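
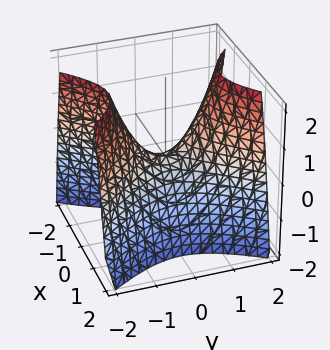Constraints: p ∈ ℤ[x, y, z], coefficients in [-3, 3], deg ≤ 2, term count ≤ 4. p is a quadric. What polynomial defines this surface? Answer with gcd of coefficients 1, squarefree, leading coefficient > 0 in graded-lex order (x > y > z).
3*x^2 - 2*y^2 + 2*z

First, deg p = 2. A hyperbolic paraboloid; a quadric.
Next, symmetries: the y ↦ −y reflection is a symmetry, so y appears only in even powers; it's symmetric under x → −x, forcing even powers of x.
Then, observable constraints: it meets the z-axis at z = 0 (among the integer gridlines); it meets the y-axis at y = 0 (among the integer gridlines); it crosses the x-axis at the gridline x = 0.
Finally, together with the visible shape, these determine p as stated.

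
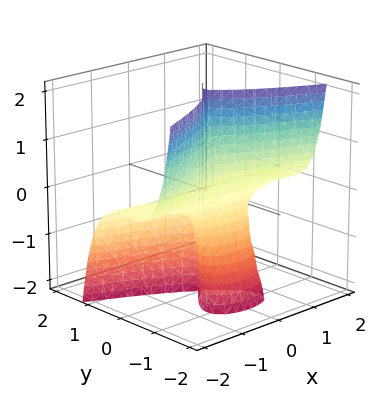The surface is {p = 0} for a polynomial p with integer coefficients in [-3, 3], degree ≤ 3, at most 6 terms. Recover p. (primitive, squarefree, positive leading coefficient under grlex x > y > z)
x^2*z + 3*y^3 - y^2*z + 2*y^2

First, the degree is 3 — a generic line meets the surface in up to 3 points.
Then, against the integer gridlines: every point of the x-axis in the box is on the surface; the visible z-axis segment lies entirely on the surface.
Finally, solving for integer coefficients yields p as stated.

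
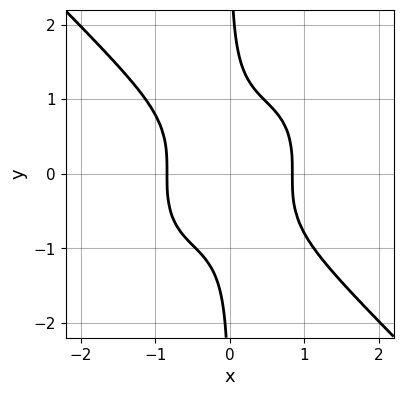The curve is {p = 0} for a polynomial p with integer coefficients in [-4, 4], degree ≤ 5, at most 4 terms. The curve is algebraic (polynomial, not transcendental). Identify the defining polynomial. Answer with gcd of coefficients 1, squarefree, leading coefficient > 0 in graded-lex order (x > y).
Degree: no degree-3 curve has this shape, so deg p = 4.
Against the integer gridlines: it misses every integer gridline on the y-axis.
Putting this together gives p.

2*x^4 + 2*x*y^3 - 1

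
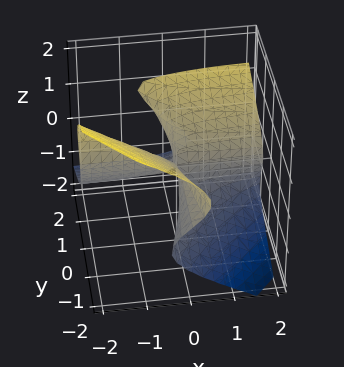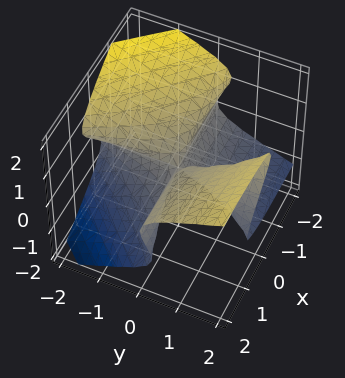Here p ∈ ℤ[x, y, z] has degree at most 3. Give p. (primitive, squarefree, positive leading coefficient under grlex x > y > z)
2*x*z^2 - y^2*z + 3*z^3 - 2*x*y

First, deg p = 3. No degree-2 surface has this shape.
Next, from the axis intercepts and sections: every point of the y-axis in the box is on the surface; one z-axis crossing is at z = 0.
Finally, fitting integer coefficients to these (and the overall shape) gives p. Check: (-2, 0, 0) on the x-axis lies on the surface, and p(-2, 0, 0) = 0. ✓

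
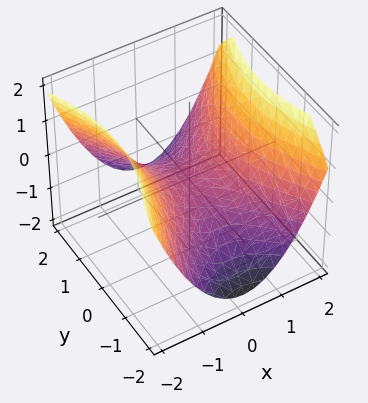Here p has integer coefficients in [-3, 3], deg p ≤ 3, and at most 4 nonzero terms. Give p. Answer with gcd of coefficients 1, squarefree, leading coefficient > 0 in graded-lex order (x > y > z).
1. Degree: a hyperbolic paraboloid; a quadric, so deg p = 2.
2. Symmetries: it's symmetric under x → −x, forcing even powers of x; mirror symmetry y ↦ −y ⇒ only even powers of y.
3. From the visible intercepts: one y-axis crossing is at y = 0; one x-axis crossing is at x = 0.
4. Matching integer coefficients to the picture gives p.

2*x^2 - y^2 - 3*z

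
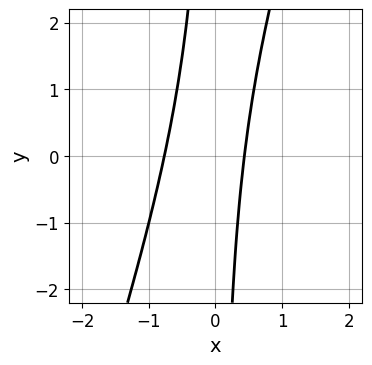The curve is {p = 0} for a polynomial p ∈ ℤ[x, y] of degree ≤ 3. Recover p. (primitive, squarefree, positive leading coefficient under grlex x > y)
(a) deg p = 2. The shape is more complex than any degree-1 curve.
(b) From the axis intercepts and sections: no y-intercept at any integer in the box.
(c) Assembling these constraints gives the stated polynomial.

3*x^2 - x*y + x - 1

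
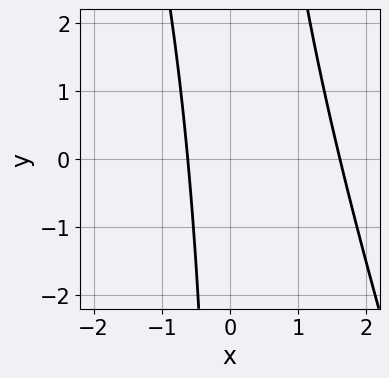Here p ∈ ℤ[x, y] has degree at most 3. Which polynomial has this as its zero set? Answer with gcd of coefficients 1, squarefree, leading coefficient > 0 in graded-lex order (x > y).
1. The degree is 2 — a generic line meets the curve in up to 2 points.
2. Checking where it meets the axes: it misses every integer gridline on the y-axis.
3. The integer polynomial consistent with all of this is the stated p.

3*x^2 + x*y - 3*x - 3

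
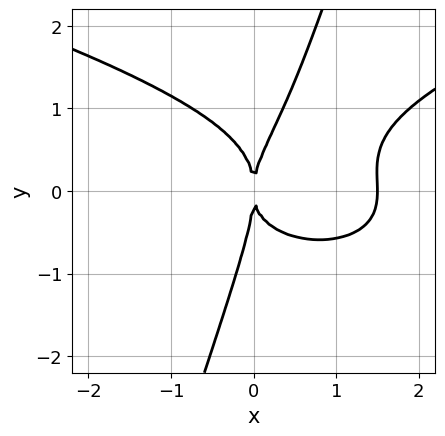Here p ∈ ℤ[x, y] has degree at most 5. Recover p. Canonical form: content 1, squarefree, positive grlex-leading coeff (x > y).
First, degree: no degree-3 curve has this shape, so deg p = 4.
Then, from the axis intercepts and sections: it crosses the y-axis at the gridline y = 0; it crosses the x-axis at the gridline x = 0.
Finally, putting this together gives p.

3*x*y^3 - y^4 - 2*x^3 - x*y^2 + 3*x^2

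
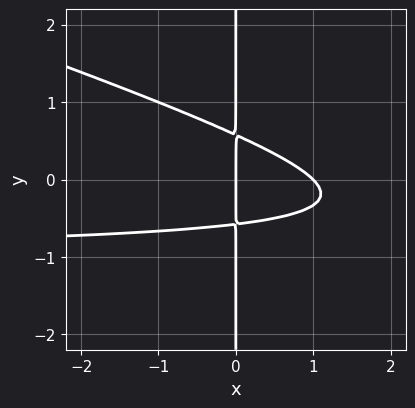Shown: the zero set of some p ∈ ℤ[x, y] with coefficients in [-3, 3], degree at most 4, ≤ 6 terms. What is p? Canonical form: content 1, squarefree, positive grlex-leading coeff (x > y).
x^2*y + 3*x*y^2 + x^2 - x

First, deg p = 3. The shape is more complex than any degree-2 curve.
Next, from the visible intercepts: every point of the y-axis in the box is on the curve; the x-axis gridline crossings are at x ∈ {0, 1}.
Finally, assembling these constraints gives the stated polynomial.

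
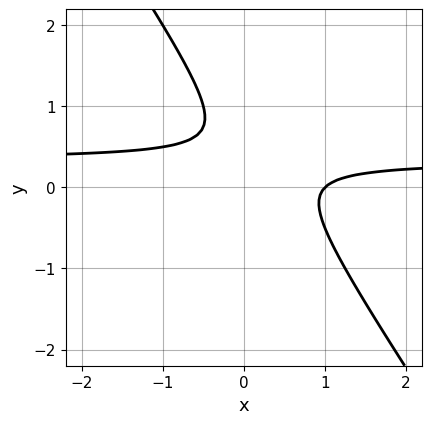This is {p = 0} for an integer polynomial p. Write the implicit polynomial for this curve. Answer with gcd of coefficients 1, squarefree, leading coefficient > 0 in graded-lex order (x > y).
First, the degree is 2 — no degree-1 curve has this shape.
Then, reading off the gridlines: one x-axis crossing is at x = 1; the curve avoids every integer y-axis point in the box.
Finally, putting this together gives p.

3*x*y + 2*y^2 - x - 2*y + 1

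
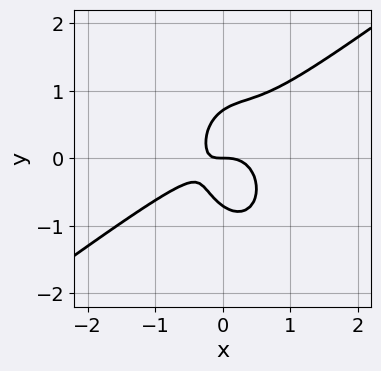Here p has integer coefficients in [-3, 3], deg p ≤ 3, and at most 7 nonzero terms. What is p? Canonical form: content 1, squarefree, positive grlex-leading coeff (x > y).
Degree: the shape is more complex than any degree-2 curve, so deg p = 3.
From the visible intercepts: it meets the x-axis at x = 0 (among the integer gridlines); it crosses the y-axis at the gridline y = 0.
Assembling these constraints gives the stated polynomial.

3*x^3 - 3*x^2*y - 2*y^3 + 2*x*y + y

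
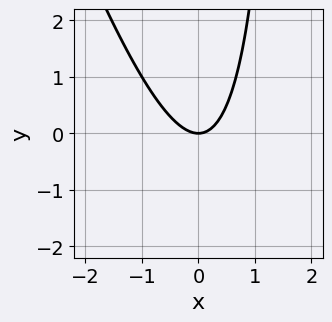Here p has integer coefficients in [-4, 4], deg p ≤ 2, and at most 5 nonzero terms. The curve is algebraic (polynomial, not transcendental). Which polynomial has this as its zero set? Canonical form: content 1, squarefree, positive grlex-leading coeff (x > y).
deg p = 2. No degree-1 curve has this shape.
From the visible intercepts: it crosses the y-axis at the gridline y = 0; one x-axis crossing is at x = 0.
Solving for integer coefficients yields p as stated.

3*x^2 + x*y - 2*y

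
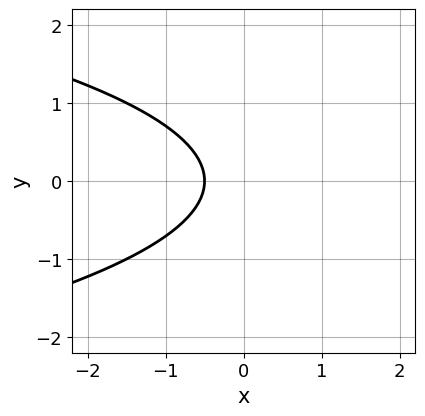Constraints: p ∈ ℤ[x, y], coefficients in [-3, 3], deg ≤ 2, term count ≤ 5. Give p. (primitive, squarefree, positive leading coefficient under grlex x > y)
2*y^2 + 2*x + 1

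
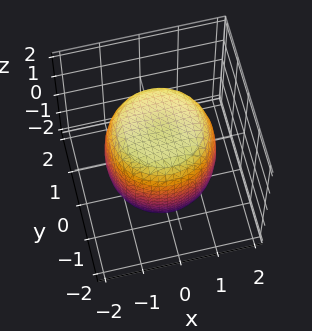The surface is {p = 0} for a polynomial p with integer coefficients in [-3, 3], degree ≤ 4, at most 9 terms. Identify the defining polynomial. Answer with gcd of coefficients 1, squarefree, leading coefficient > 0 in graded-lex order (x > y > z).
x^4 + 2*x^2*y^2 + y^4 - x^2 - y^2 + z^2 - 2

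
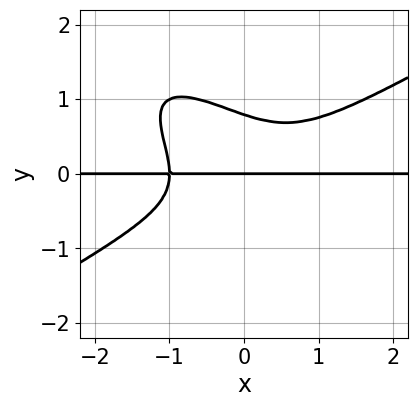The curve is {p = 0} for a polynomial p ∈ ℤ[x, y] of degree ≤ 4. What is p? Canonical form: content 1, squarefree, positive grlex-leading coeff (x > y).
x^3*y - 2*x*y^3 - 2*y^4 + y

First, deg p = 4.
Then, from the axis intercepts and sections: the visible x-axis segment lies entirely on the curve; it meets the y-axis at y = 0 (among the integer gridlines).
Finally, putting this together gives p.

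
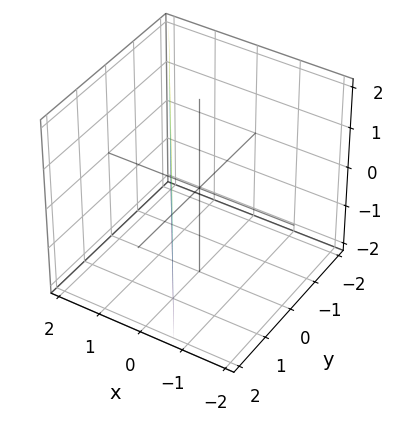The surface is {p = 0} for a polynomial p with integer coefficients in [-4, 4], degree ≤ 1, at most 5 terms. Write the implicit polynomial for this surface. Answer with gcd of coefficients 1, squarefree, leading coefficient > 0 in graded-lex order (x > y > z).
3*x + 2*y - 2

1. Degree: every cross-section is a straight line — this is a plane, so deg p = 1.
2. Against the integer gridlines: it crosses the y-axis at the gridline y = 1; no z-intercept at any integer in the box.
3. Fitting integer coefficients to these (and the overall shape) gives p.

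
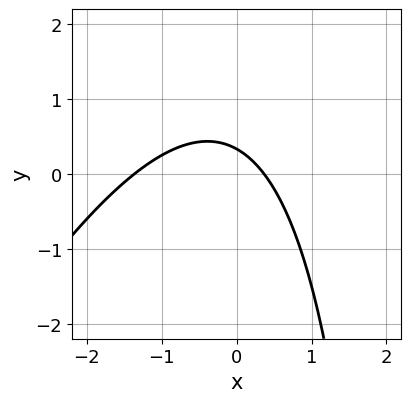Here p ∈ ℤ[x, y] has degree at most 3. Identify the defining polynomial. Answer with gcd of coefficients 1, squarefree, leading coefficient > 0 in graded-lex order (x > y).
The degree is 2 — the shape is more complex than any degree-1 curve.
Putting this together gives p.

2*x^2 - x*y + 2*x + 3*y - 1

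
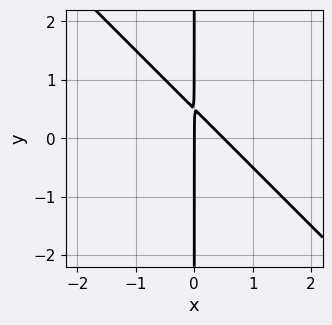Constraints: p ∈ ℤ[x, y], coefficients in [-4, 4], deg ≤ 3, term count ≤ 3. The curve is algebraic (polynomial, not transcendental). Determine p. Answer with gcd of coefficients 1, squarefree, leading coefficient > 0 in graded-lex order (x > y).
2*x^2 + 2*x*y - x

First, deg p = 2.
Then, from the axis intercepts and sections: the visible y-axis segment lies entirely on the curve; it meets the x-axis at x = 0 (among the integer gridlines).
Finally, matching integer coefficients to the picture gives p.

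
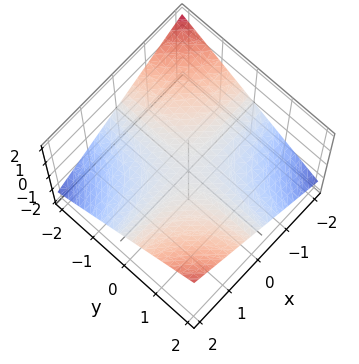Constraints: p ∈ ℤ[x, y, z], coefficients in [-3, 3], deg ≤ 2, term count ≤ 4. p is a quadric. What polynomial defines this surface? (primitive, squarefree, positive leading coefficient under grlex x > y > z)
1. deg p = 2. A saddle surface; a quadric.
2. From the axis intercepts and sections: the visible y-axis segment lies entirely on the surface; one z-axis crossing is at z = 0; the visible x-axis segment lies entirely on the surface.
3. Putting this together gives p.

x*y - 3*z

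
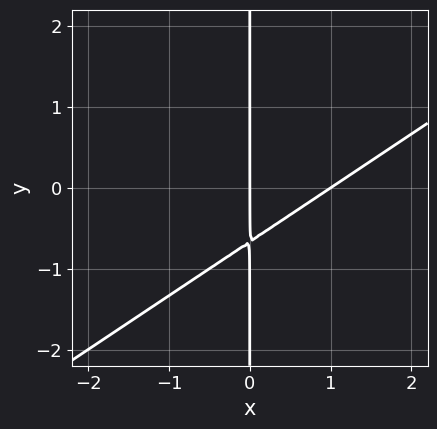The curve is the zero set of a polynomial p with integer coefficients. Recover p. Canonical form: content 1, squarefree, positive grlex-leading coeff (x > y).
First, deg p = 2. No degree-1 curve has this shape.
Next, checking where it meets the axes: every point of the y-axis in the box is on the curve; among the integer gridlines, it crosses the x-axis at x ∈ {0, 1}.
Finally, putting this together gives p.

2*x^2 - 3*x*y - 2*x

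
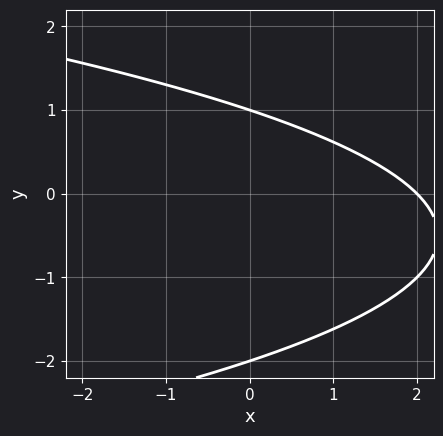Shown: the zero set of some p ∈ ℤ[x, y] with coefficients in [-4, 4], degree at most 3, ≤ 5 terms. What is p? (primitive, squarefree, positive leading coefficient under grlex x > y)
y^2 + x + y - 2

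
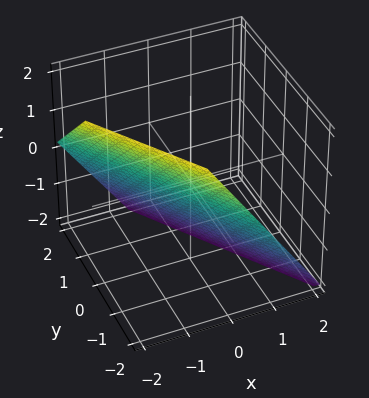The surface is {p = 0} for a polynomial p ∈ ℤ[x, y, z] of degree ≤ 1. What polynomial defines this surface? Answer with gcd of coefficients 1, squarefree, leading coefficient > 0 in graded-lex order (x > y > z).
3*x + 2*y + 2*z + 2

(a) The degree is 1 — the surface is flat (a plane).
(b) Checking where it meets the axes: it meets the y-axis at y = -1 (among the integer gridlines); one z-axis crossing is at z = -1.
(c) The integer polynomial consistent with all of this is the stated p.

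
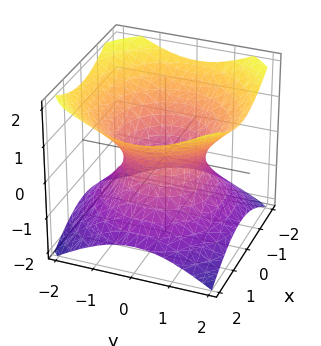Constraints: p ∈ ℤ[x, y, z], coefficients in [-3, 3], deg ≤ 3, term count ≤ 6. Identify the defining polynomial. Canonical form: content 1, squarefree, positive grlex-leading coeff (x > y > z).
First, the degree is 2 — one connected sheet with a waist; a quadric.
Next, symmetries: the surface is invariant under rotation about z: p = q(x² + y², z); the z ↦ −z reflection is a symmetry, so z appears only in even powers.
Then, from the visible intercepts: the x-axis gridline crossings are at x ∈ {-1, 1}; no z-intercept at any integer in the box.
Finally, the integer polynomial consistent with all of this is the stated p.

2*x^2 + 2*y^2 - 3*z^2 - 2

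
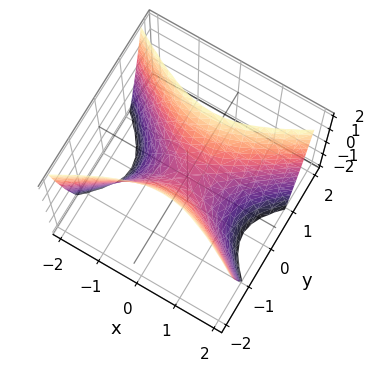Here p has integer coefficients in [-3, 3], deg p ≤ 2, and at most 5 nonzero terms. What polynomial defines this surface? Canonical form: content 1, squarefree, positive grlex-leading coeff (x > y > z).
x^2 - 2*y^2 + z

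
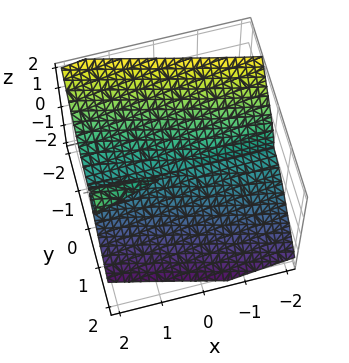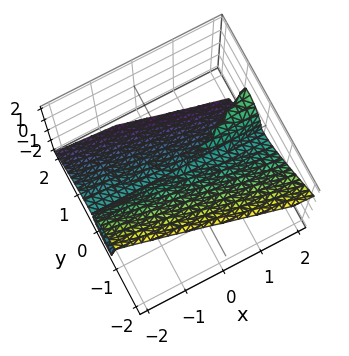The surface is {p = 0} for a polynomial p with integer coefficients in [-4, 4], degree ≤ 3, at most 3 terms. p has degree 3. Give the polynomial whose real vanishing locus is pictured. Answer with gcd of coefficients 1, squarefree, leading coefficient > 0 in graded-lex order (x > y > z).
2*x*y*z - 3*y^3 - 2*z^3

1. I count 2 distinct pieces. They look like related sheets of one shape, so recover p as a whole.
2. The degree is 3 — a generic line meets the surface in up to 3 points.
3. Observable constraints: it crosses the z-axis at the gridline z = 0; it crosses the y-axis at the gridline y = 0.
4. These observations pin down the coefficients. Check: (1, 0, 0) on the x-axis lies on the surface, and p(1, 0, 0) = 0. ✓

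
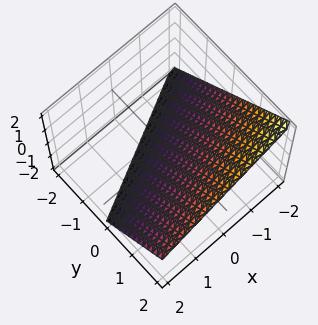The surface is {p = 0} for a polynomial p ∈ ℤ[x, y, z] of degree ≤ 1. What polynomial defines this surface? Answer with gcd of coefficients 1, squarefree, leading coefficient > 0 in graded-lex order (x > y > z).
x - 2*y + 2*z + 2

(a) deg p = 1.
(b) From the axis intercepts and sections: one z-axis crossing is at z = -1; it meets the y-axis at y = 1 (among the integer gridlines); it crosses the x-axis at the gridline x = -2.
(c) Solving for integer coefficients yields p as stated.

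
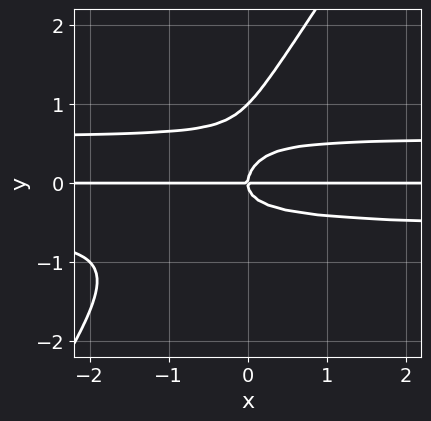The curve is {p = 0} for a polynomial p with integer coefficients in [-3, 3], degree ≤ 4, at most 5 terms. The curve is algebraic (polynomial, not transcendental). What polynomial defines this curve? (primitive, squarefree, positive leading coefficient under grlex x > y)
3*x*y^3 - 2*y^4 + 2*y^3 - x*y

(a) deg p = 4. A generic line meets the curve in up to 4 points.
(b) Against the integer gridlines: every point of the x-axis in the box is on the curve; the y-axis gridline crossings are at y ∈ {0, 1}.
(c) Together with the visible shape, these determine p as stated.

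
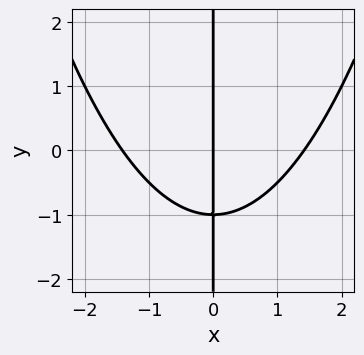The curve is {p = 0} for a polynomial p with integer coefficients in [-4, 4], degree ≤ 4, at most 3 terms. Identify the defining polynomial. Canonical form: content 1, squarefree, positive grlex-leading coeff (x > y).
x^3 - 2*x*y - 2*x

First, the degree is 3 — a generic line meets the curve in up to 3 points.
Next, checking where it meets the axes: the visible y-axis segment lies entirely on the curve; it meets the x-axis at x = 0 (among the integer gridlines).
Finally, these observations pin down the coefficients.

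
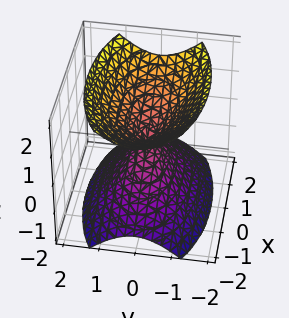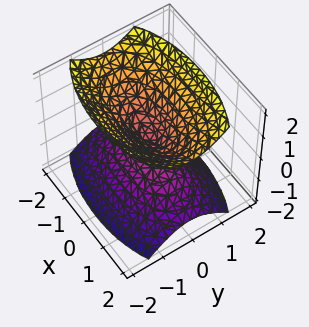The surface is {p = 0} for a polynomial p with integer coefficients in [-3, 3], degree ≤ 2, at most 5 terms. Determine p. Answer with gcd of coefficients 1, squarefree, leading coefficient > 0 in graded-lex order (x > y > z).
x^2 + 3*y^2 - 2*z^2

There are 2 components.
deg p = 2.
Symmetries: the x ↦ −x reflection is a symmetry, so x appears only in even powers; mirror symmetry y ↦ −y ⇒ only even powers of y; it's symmetric under z → −z, forcing even powers of z.
From the axis intercepts and sections: it meets the x-axis at x = 0 (among the integer gridlines); one y-axis crossing is at y = 0.
These observations pin down the coefficients.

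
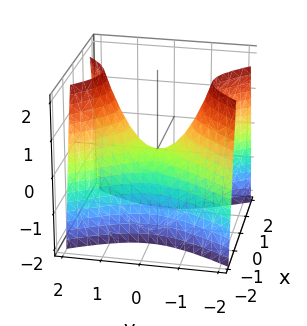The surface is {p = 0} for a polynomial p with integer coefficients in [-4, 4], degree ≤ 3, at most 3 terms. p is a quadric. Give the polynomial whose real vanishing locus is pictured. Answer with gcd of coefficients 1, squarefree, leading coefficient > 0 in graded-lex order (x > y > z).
2*x^2 - y^2 + z

Degree: a saddle surface; a quadric, so deg p = 2.
Symmetries: it's symmetric under y → −y, forcing even powers of y; mirror symmetry x ↦ −x ⇒ only even powers of x.
From the axis intercepts and sections: it meets the x-axis at x = 0 (among the integer gridlines); it crosses the y-axis at the gridline y = 0.
These observations pin down the coefficients.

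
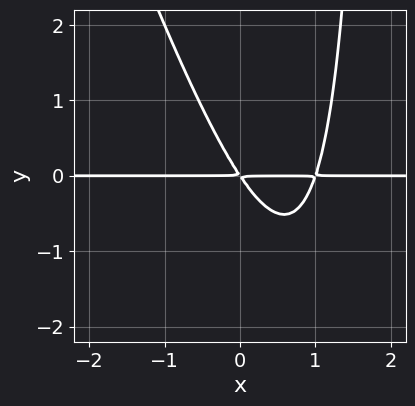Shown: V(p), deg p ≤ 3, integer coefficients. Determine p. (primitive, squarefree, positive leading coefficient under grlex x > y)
(a) Degree: no degree-2 curve has this shape, so deg p = 3.
(b) From the visible intercepts: the visible x-axis segment lies entirely on the curve.
(c) Matching integer coefficients to the picture gives p.

3*x^2*y + x*y^2 - 3*x*y - 2*y^2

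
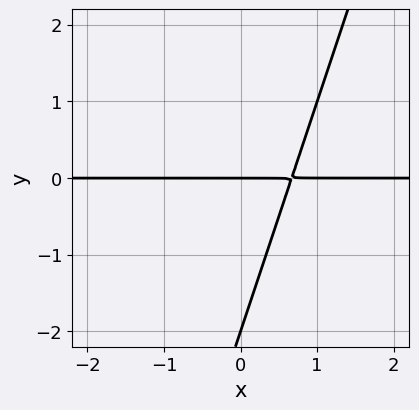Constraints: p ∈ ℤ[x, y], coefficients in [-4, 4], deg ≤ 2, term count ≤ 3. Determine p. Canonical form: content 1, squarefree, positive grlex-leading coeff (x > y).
3*x*y - y^2 - 2*y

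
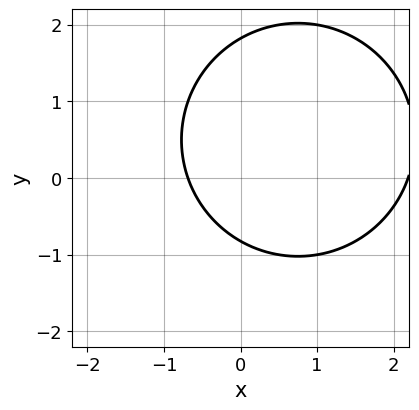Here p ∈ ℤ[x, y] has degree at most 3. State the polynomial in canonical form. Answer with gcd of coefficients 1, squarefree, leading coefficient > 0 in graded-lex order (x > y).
First, the degree is 2 — the shape is more complex than any degree-1 curve.
Finally, putting this together gives p.

2*x^2 + 2*y^2 - 3*x - 2*y - 3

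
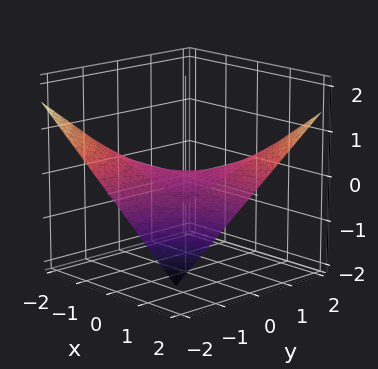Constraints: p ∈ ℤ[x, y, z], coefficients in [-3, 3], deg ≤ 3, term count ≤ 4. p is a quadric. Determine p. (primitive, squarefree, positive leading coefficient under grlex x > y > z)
x*y - 3*z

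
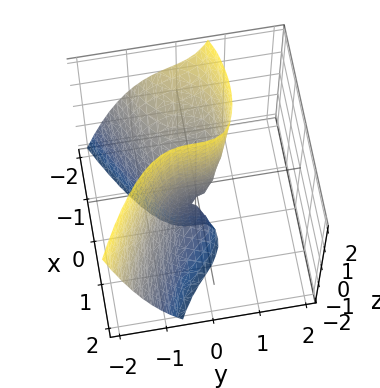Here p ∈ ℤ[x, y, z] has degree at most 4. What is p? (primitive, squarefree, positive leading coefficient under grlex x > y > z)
x*y*z - 3*y^3 - 2*x^2 - 2*x*z - 2*x

(a) deg p = 3. A generic line meets the surface in up to 3 points.
(b) From the axis intercepts and sections: it meets the y-axis at y = 0 (among the integer gridlines); every point of the z-axis in the box is on the surface.
(c) Assembling these constraints gives the stated polynomial. Check: (-1, 0, 0) on the x-axis lies on the surface, and p(-1, 0, 0) = 0. ✓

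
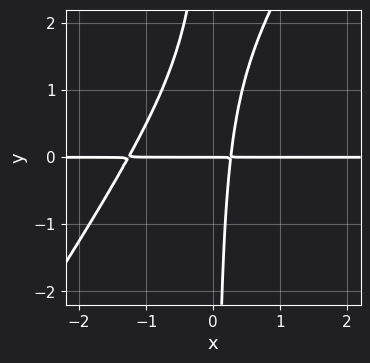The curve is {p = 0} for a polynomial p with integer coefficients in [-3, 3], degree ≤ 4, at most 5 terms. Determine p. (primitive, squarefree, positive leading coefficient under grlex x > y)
First, degree: no degree-2 curve has this shape, so deg p = 3.
Next, checking where it meets the axes: one y-axis crossing is at y = 0; the visible x-axis segment lies entirely on the curve.
Finally, these observations pin down the coefficients.

3*x^2*y - 2*x*y^2 + 3*x*y - y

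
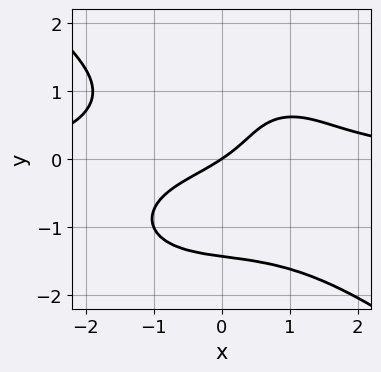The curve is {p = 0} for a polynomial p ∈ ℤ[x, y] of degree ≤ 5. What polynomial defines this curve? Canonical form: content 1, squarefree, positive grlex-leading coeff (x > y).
x^3*y + 2*y^4 - 2*y^2 - 2*x + 3*y

Degree: the shape is more complex than any degree-3 curve, so deg p = 4.
From the axis intercepts and sections: it crosses the y-axis at the gridline y = 0; it crosses the x-axis at the gridline x = 0.
Solving for integer coefficients yields p as stated.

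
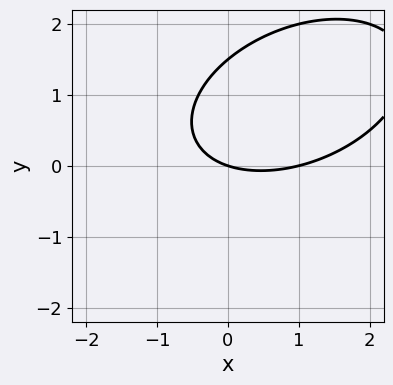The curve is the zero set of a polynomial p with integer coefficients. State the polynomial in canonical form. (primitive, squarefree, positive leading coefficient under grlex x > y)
x^2 - x*y + 2*y^2 - x - 3*y

First, degree: the shape is more complex than any degree-1 curve, so deg p = 2.
Then, against the integer gridlines: one y-axis crossing is at y = 0; among the integer gridlines, it crosses the x-axis at x ∈ {0, 1}.
Finally, the integer polynomial consistent with all of this is the stated p.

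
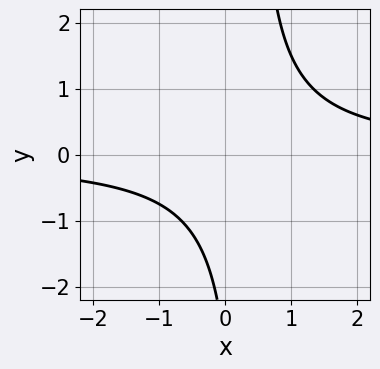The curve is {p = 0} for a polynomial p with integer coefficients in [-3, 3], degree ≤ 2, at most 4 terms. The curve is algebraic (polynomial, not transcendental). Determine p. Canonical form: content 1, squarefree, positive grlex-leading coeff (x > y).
3*x*y - y - 3

1. Degree: no degree-1 curve has this shape, so deg p = 2.
2. From the axis intercepts and sections: it misses every integer gridline on the x-axis; no y-intercept at any integer in the box.
3. Matching integer coefficients to the picture gives p.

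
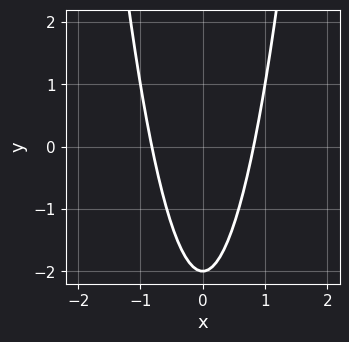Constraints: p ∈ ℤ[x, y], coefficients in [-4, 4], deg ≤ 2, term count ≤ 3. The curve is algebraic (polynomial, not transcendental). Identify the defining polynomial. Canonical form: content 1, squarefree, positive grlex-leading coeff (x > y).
3*x^2 - y - 2

deg p = 2. No degree-1 curve has this shape.
Symmetries: it's symmetric under x → −x, forcing even powers of x.
Against the integer gridlines: it crosses the y-axis at the gridline y = -2.
Together with the visible shape, these determine p as stated.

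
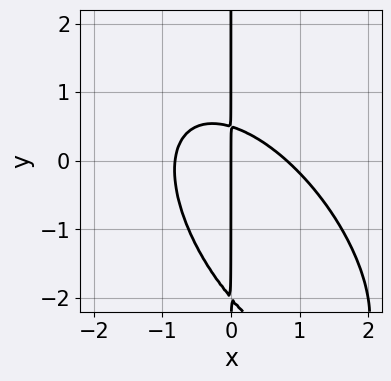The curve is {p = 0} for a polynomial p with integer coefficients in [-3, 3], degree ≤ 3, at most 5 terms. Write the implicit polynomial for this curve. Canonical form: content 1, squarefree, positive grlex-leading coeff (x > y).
3*x^3 + 3*x^2*y + 2*x*y^2 + 3*x*y - 2*x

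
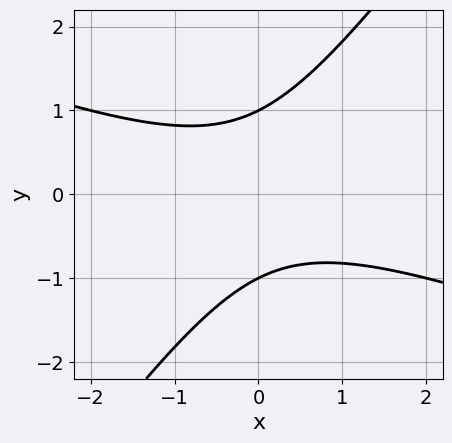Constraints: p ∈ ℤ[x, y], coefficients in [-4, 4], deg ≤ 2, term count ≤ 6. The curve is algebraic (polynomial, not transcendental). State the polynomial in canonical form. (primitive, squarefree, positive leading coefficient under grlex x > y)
x^2 + 2*x*y - 2*y^2 + 2

1. The degree is 2 — a generic line meets the curve in up to 2 points.
2. From the axis intercepts and sections: among the integer gridlines, it crosses the y-axis at y ∈ {-1, 1}; it misses every integer gridline on the x-axis.
3. Matching integer coefficients to the picture gives p.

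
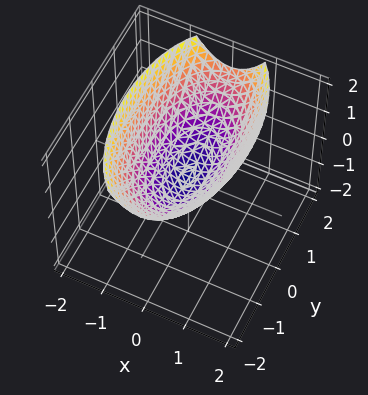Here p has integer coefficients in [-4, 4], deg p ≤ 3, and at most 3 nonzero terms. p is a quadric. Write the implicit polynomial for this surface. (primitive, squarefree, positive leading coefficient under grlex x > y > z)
3*x^2 + y^2 - 3*z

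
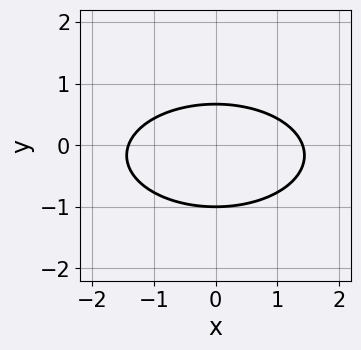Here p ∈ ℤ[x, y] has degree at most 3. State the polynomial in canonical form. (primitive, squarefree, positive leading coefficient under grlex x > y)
1. Degree: the shape is more complex than any degree-1 curve, so deg p = 2.
2. Symmetries: it's symmetric under x → −x, forcing even powers of x.
3. Reading off the gridlines: it crosses the y-axis at the gridline y = -1.
4. The integer polynomial consistent with all of this is the stated p.

x^2 + 3*y^2 + y - 2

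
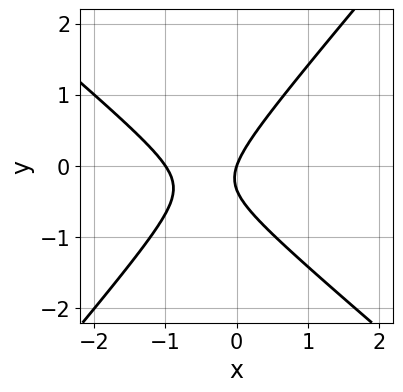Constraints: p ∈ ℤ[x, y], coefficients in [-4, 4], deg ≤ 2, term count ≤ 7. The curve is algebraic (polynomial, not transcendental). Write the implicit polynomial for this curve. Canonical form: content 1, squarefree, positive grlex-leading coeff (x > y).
3*x^2 + x*y - 3*y^2 + 3*x - y

(a) deg p = 2. The shape is more complex than any degree-1 curve.
(b) Reading off the gridlines: one y-axis crossing is at y = 0; the x-axis gridline crossings are at x ∈ {-1, 0}.
(c) Together with the visible shape, these determine p as stated.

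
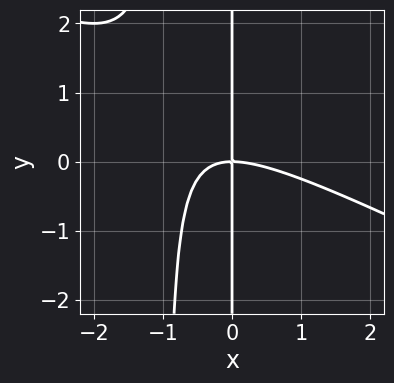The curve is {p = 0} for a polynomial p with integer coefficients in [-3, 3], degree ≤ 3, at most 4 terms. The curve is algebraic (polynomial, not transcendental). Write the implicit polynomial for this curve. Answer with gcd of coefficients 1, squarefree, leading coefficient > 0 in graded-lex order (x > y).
The degree is 3 — no degree-2 curve has this shape.
Checking where it meets the axes: it crosses the x-axis at the gridline x = 0; the visible y-axis segment lies entirely on the curve.
Matching integer coefficients to the picture gives p.

x^3 + 2*x^2*y + 2*x*y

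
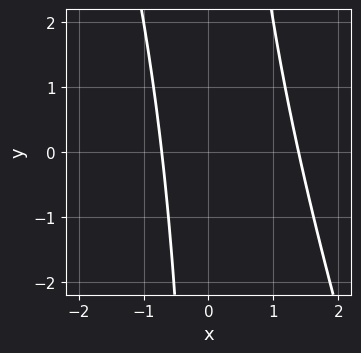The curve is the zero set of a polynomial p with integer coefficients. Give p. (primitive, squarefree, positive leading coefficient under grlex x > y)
(a) Degree: a generic line meets the curve in up to 2 points, so deg p = 2.
(b) Checking where it meets the axes: it misses every integer gridline on the y-axis.
(c) These observations pin down the coefficients.

3*x^2 + x*y - 2*x - 3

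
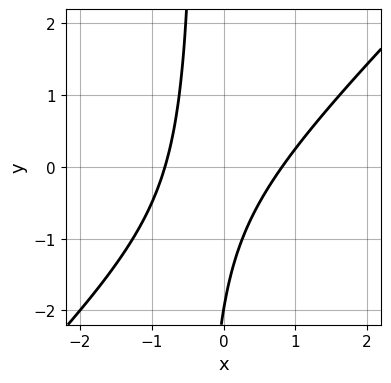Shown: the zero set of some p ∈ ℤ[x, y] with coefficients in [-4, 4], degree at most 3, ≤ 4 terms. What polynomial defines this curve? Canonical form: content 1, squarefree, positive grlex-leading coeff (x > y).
deg p = 2. No degree-1 curve has this shape.
Reading off the gridlines: it meets the y-axis at y = -2 (among the integer gridlines).
Together with the visible shape, these determine p as stated.

3*x^2 - 3*x*y - y - 2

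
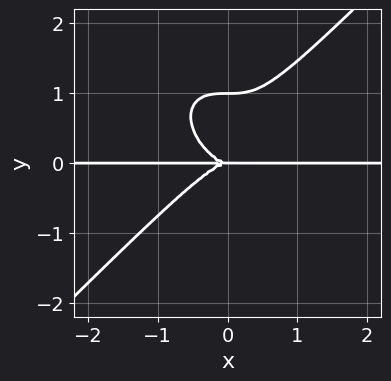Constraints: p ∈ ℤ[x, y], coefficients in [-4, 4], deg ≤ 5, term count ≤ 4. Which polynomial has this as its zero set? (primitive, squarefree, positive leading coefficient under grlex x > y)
1. Degree: the shape is more complex than any degree-3 curve, so deg p = 4.
2. From the visible intercepts: every point of the x-axis in the box is on the curve; among the integer gridlines, it crosses the y-axis at y ∈ {0, 1}.
3. The integer polynomial consistent with all of this is the stated p.

x^3*y - y^4 + y^3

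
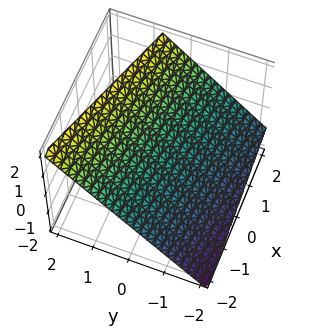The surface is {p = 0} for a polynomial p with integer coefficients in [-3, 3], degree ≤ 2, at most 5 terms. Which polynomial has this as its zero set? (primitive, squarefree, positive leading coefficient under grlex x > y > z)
x + 3*y - 3*z + 2

(a) deg p = 1. The surface is flat (a plane).
(b) From the axis intercepts and sections: it crosses the x-axis at the gridline x = -2.
(c) Solving for integer coefficients yields p as stated.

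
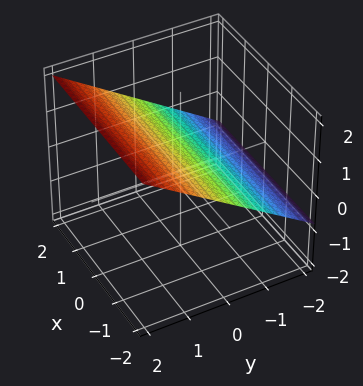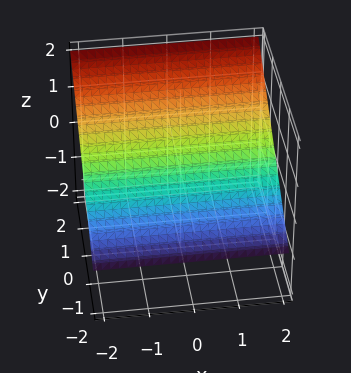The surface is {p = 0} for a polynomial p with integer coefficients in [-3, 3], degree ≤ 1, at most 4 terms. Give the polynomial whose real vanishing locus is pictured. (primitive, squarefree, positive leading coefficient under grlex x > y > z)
1. deg p = 1.
2. Checking where it meets the axes: it misses every integer gridline on the x-axis; it crosses the y-axis at the gridline y = -1.
3. Fitting integer coefficients to these (and the overall shape) gives p.

2*y - 3*z + 2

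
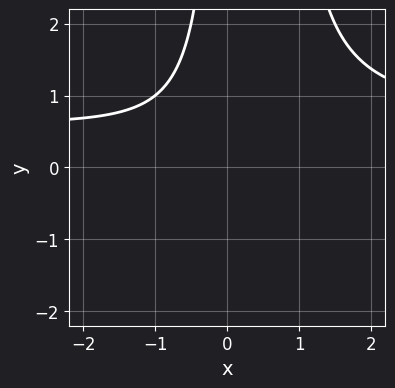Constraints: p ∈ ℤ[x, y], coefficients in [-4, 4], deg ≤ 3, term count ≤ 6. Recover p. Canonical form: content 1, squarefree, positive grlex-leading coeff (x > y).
First, the degree is 3 — no degree-2 curve has this shape.
Then, against the integer gridlines: it misses every integer gridline on the x-axis; the curve avoids every integer y-axis point in the box.
Finally, together with the visible shape, these determine p as stated.

3*x^2*y - 2*x^2 - 2*x*y - 3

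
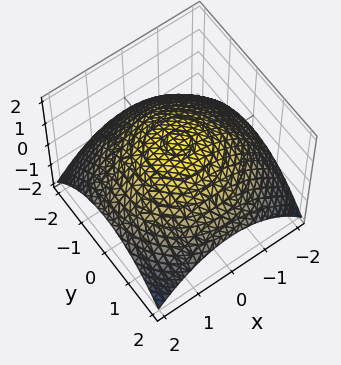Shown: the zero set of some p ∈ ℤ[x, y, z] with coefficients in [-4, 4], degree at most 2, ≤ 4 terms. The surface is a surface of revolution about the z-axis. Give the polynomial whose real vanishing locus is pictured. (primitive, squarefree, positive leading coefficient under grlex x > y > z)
x^2 + y^2 + 3*z - 3

deg p = 2.
Symmetries: the z-axis is an axis of rotation, so x and y enter only as x² + y².
Against the integer gridlines: a circular section at z = 0 has radius between 1 and 2; it meets the z-axis at z = 1 (among the integer gridlines).
Solving for integer coefficients yields p as stated.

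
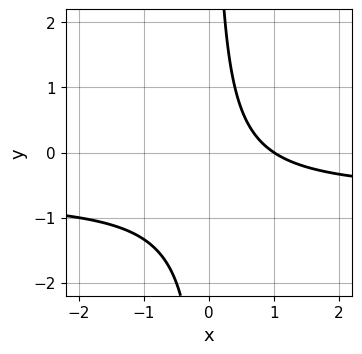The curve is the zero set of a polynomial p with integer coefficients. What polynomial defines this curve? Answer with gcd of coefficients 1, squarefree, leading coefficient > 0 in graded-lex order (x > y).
(a) deg p = 2. A generic line meets the curve in up to 2 points.
(b) Reading off the gridlines: the curve avoids every integer y-axis point in the box; it meets the x-axis at x = 1 (among the integer gridlines).
(c) The integer polynomial consistent with all of this is the stated p.

3*x*y + 2*x - 2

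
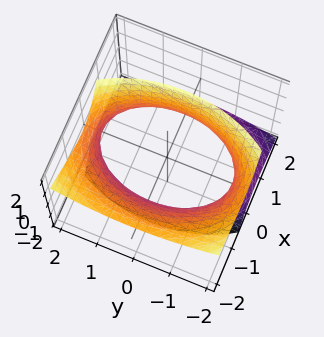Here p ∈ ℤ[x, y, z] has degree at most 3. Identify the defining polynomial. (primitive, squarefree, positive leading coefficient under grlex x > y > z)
2*x^2 + 2*x*z + y^2 - z^2 - 3

First, the degree is 2 — no degree-1 surface has this shape.
Next, against the integer gridlines: the surface avoids every integer z-axis point in the box.
Finally, putting this together gives p.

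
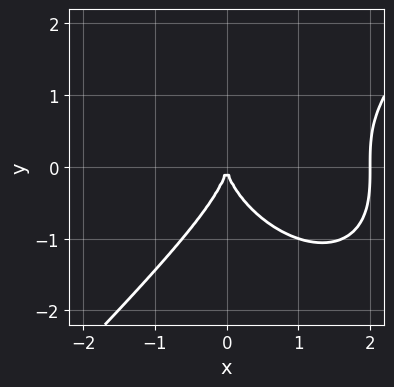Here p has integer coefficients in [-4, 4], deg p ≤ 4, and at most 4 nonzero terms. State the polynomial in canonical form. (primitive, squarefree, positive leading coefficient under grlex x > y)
1. deg p = 3.
2. Reading off the gridlines: it meets the y-axis at y = 0 (among the integer gridlines); the x-axis gridline crossings are at x ∈ {0, 2}.
3. Solving for integer coefficients yields p as stated.

x^3 - y^3 - 2*x^2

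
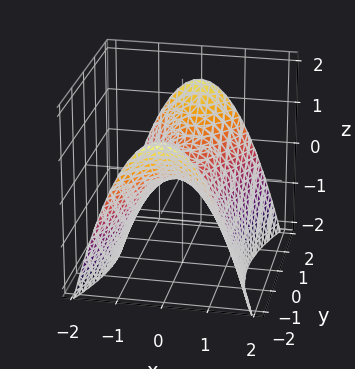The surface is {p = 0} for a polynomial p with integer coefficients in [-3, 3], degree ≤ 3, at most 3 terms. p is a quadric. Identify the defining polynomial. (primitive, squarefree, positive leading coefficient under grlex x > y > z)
1. deg p = 2. A saddle surface; a quadric.
2. Symmetries: the x ↦ −x reflection is a symmetry, so x appears only in even powers; mirror symmetry y ↦ −y ⇒ only even powers of y.
3. Observable constraints: it crosses the z-axis at the gridline z = 0; it meets the x-axis at x = 0 (among the integer gridlines); one y-axis crossing is at y = 0.
4. Fitting integer coefficients to these (and the overall shape) gives p.

3*x^2 - y^2 + 3*z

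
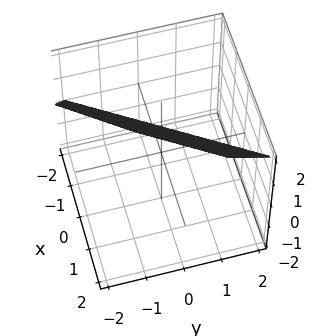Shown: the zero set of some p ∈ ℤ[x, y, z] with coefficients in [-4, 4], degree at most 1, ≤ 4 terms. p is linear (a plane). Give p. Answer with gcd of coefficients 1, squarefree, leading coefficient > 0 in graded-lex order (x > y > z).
3*x - 2*y - 2*z + 2

1. Degree: every cross-section is a straight line — this is a plane, so deg p = 1.
2. Against the integer gridlines: one y-axis crossing is at y = 1; it crosses the z-axis at the gridline z = 1.
3. These observations pin down the coefficients.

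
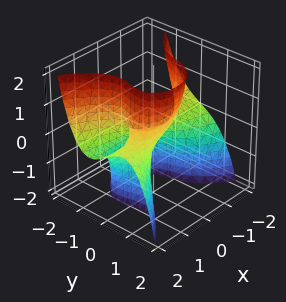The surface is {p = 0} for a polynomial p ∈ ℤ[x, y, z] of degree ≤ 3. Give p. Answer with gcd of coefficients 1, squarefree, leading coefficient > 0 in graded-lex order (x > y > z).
Degree: the shape is more complex than any degree-2 surface, so deg p = 3.
Against the integer gridlines: one z-axis crossing is at z = 0; the visible x-axis segment lies entirely on the surface; it meets the y-axis at y = 0 (among the integer gridlines).
Assembling these constraints gives the stated polynomial.

2*x^2*z + 3*y^3 - 2*x*y - 2*z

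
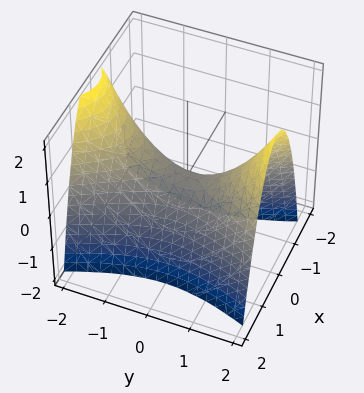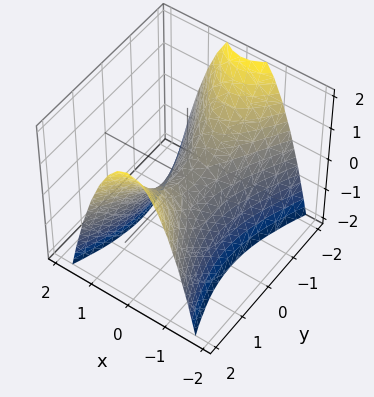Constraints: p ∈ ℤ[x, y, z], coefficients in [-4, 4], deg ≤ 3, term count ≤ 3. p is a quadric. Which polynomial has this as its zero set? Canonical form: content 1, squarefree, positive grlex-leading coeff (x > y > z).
(a) The degree is 2 — a hyperbolic paraboloid; a quadric.
(b) Symmetries: it's symmetric under x → −x, forcing even powers of x; mirror symmetry y ↦ −y ⇒ only even powers of y.
(c) Against the integer gridlines: one y-axis crossing is at y = 0; one x-axis crossing is at x = 0; one z-axis crossing is at z = 0.
(d) Solving for integer coefficients yields p as stated.

3*x^2 - y^2 + 2*z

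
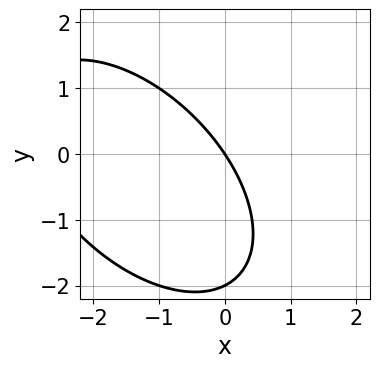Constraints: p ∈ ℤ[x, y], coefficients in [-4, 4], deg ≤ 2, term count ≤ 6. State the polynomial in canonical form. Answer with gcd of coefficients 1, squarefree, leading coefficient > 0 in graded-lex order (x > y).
x^2 + x*y + y^2 + 3*x + 2*y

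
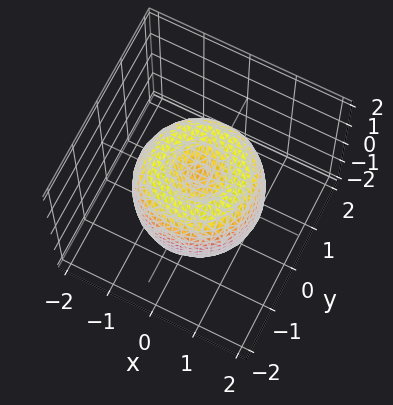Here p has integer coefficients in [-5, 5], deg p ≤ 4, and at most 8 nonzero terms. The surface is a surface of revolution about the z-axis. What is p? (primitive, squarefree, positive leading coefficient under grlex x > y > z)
Degree: no degree-3 surface has this shape, so deg p = 4.
Symmetry: the surface is invariant under rotation about z: p = q(x² + y², z).
Checking where it meets the axes: a circular section at z = 0 has radius between 1 and 2.
These observations pin down the coefficients.

2*x^4 + 4*x^2*y^2 + 2*y^4 - 3*x^2 - 3*y^2 + 2*z^2 - 1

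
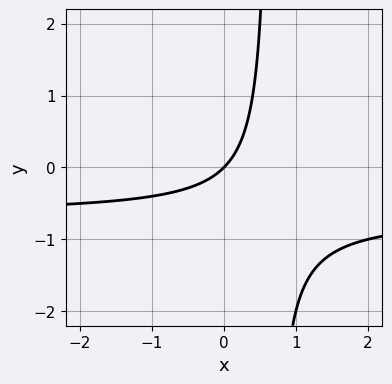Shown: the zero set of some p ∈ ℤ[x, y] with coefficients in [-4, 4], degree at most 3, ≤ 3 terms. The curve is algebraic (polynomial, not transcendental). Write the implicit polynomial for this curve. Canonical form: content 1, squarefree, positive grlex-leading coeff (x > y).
First, degree: the shape is more complex than any degree-1 curve, so deg p = 2.
Then, reading off the gridlines: one y-axis crossing is at y = 0; it crosses the x-axis at the gridline x = 0.
Finally, fitting integer coefficients to these (and the overall shape) gives p.

3*x*y + 2*x - 2*y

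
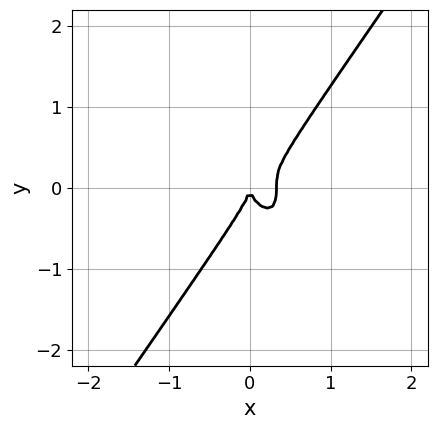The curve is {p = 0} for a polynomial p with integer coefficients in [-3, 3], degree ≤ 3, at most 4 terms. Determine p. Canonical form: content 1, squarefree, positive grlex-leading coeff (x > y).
3*x^3 - y^3 - x^2

First, deg p = 3.
Next, from the axis intercepts and sections: it crosses the y-axis at the gridline y = 0; it meets the x-axis at x = 0 (among the integer gridlines).
Finally, assembling these constraints gives the stated polynomial.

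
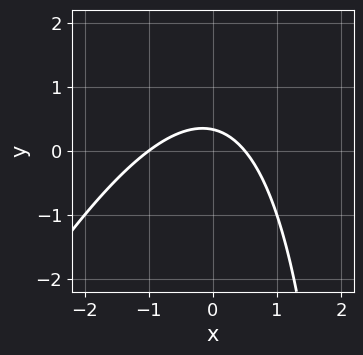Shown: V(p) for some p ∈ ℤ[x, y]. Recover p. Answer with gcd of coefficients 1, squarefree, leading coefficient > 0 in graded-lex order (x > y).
2*x^2 - x*y + x + 3*y - 1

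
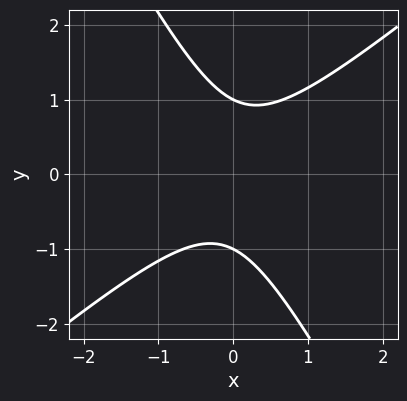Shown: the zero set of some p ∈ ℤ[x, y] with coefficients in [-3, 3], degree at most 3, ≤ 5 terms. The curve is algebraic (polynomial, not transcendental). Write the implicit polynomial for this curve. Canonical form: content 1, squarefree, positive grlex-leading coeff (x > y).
3*x^2 - 2*x*y - 2*y^2 + 2

1. Degree: the shape is more complex than any degree-1 curve, so deg p = 2.
2. Observable constraints: among the integer gridlines, it crosses the y-axis at y ∈ {-1, 1}; no x-intercept at any integer in the box.
3. These observations pin down the coefficients.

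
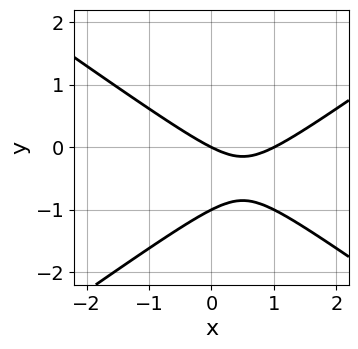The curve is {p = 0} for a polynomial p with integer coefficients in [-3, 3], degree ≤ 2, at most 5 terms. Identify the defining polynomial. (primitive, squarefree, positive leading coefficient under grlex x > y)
First, deg p = 2. No degree-1 curve has this shape.
Then, from the axis intercepts and sections: among the integer gridlines, it crosses the y-axis at y ∈ {-1, 0}; among the integer gridlines, it crosses the x-axis at x ∈ {0, 1}.
Finally, fitting integer coefficients to these (and the overall shape) gives p.

x^2 - 2*y^2 - x - 2*y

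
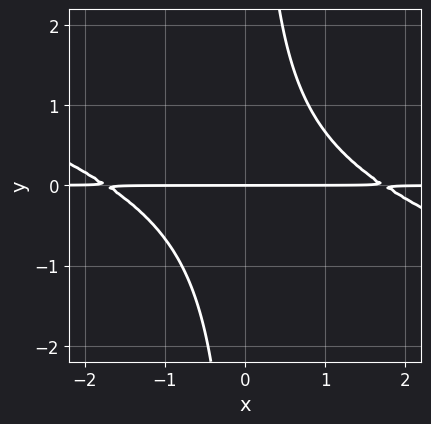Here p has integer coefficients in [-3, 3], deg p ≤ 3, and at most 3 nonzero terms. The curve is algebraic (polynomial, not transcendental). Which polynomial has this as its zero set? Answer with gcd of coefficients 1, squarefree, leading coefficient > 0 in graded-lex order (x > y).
First, the degree is 3 — no degree-2 curve has this shape.
Next, checking where it meets the axes: one y-axis crossing is at y = 0; every point of the x-axis in the box is on the curve.
Finally, assembling these constraints gives the stated polynomial.

x^2*y + 3*x*y^2 - 3*y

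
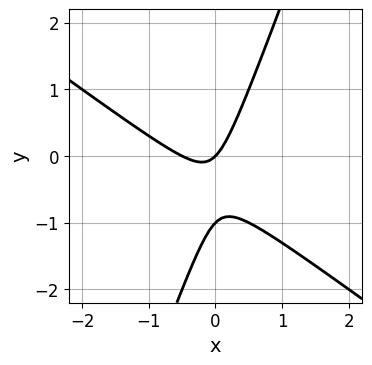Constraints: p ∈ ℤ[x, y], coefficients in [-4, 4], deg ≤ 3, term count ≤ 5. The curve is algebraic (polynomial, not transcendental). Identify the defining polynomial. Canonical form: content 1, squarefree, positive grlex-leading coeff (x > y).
First, the degree is 2 — no degree-1 curve has this shape.
Next, observable constraints: it meets the x-axis at x = 0 (among the integer gridlines); the y-axis gridline crossings are at y ∈ {-1, 0}.
Finally, matching integer coefficients to the picture gives p.

2*x^2 + 2*x*y - y^2 + x - y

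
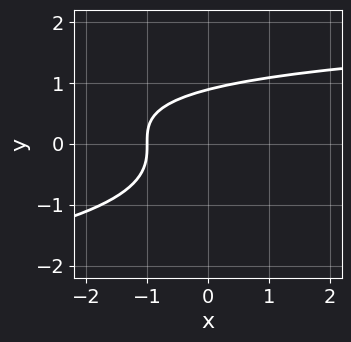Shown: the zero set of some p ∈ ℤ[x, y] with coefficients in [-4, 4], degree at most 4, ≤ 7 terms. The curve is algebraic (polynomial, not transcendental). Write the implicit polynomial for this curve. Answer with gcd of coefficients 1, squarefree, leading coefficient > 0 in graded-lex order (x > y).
3*y^3 + x*y - 3*x + y - 3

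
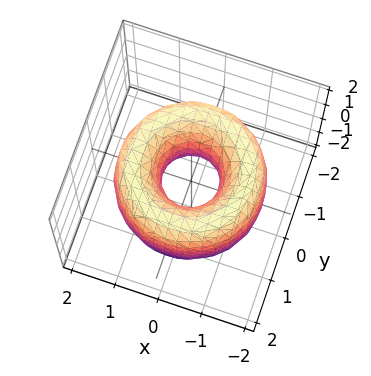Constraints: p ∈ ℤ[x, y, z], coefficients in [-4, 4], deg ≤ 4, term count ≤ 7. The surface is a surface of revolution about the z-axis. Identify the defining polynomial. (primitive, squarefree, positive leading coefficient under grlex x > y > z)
1. The degree is 4 — no degree-3 surface has this shape.
2. Symmetries: rotational symmetry about the z-axis ⇒ p depends on x, y only through x² + y².
3. Checking where it meets the axes: a circular section at z = 0 has radius between 0 and 1; no z-intercept at any integer in the box.
4. These observations pin down the coefficients.

x^4 + 2*x^2*y^2 + y^4 - 3*x^2 - 3*y^2 + z^2 + 1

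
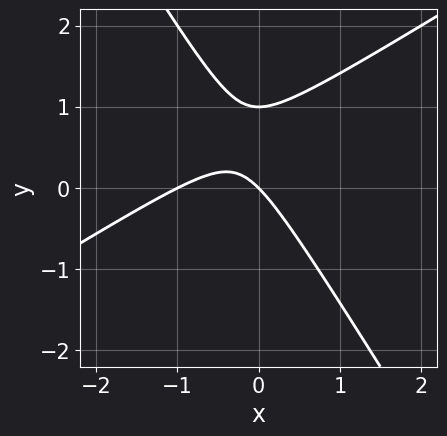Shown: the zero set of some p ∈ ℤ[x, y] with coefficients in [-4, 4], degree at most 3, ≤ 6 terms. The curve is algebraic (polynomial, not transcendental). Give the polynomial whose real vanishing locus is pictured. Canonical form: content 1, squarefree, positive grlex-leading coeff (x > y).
x^2 - x*y - y^2 + x + y

(a) Degree: no degree-1 curve has this shape, so deg p = 2.
(b) Checking where it meets the axes: the y-axis gridline crossings are at y ∈ {0, 1}; among the integer gridlines, it crosses the x-axis at x ∈ {-1, 0}.
(c) Matching integer coefficients to the picture gives p.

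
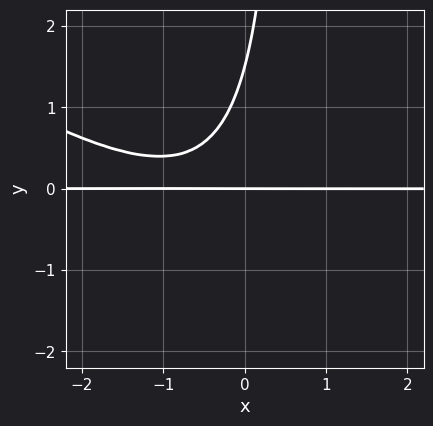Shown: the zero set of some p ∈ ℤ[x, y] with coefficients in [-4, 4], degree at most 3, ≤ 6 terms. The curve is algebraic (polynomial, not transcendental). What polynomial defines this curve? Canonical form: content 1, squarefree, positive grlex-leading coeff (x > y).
2*x^2*y + 3*x*y^2 + 3*x*y - 2*y^2 + 3*y

First, degree: no degree-2 curve has this shape, so deg p = 3.
Then, from the axis intercepts and sections: it meets the y-axis at y = 0 (among the integer gridlines); the visible x-axis segment lies entirely on the curve.
Finally, these observations pin down the coefficients.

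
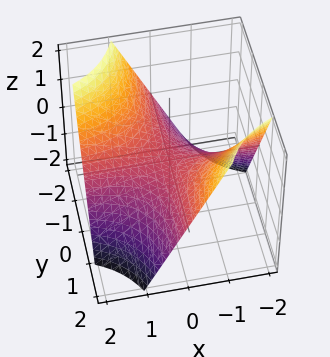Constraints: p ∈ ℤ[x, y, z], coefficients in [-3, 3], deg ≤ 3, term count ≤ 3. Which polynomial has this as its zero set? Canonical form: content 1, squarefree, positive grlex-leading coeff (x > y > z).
x*y + z

(a) The degree is 2 — a hyperbolic paraboloid; a quadric.
(b) From the axis intercepts and sections: the visible y-axis segment lies entirely on the surface; one z-axis crossing is at z = 0; the visible x-axis segment lies entirely on the surface.
(c) Putting this together gives p.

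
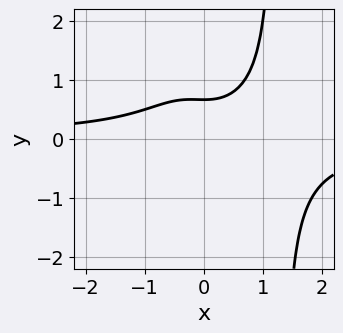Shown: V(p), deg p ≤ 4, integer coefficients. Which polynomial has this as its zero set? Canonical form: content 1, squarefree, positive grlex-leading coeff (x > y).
3*x^3*y - 2*x^2*y + 2*x^2 - 3*y + 2

First, deg p = 4. The shape is more complex than any degree-3 curve.
Next, against the integer gridlines: the curve avoids every integer x-axis point in the box.
Finally, fitting integer coefficients to these (and the overall shape) gives p.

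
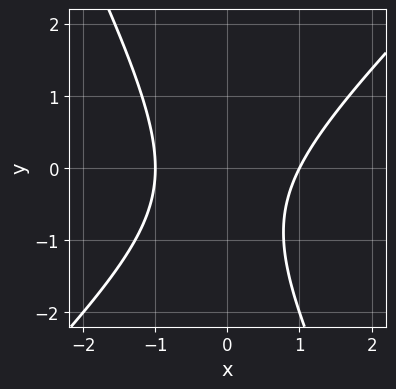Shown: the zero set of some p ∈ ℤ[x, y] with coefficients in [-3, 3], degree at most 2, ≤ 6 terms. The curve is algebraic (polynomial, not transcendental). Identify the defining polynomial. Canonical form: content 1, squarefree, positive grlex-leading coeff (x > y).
2*x^2 - x*y - y^2 - y - 2

First, degree: a generic line meets the curve in up to 2 points, so deg p = 2.
Next, from the axis intercepts and sections: among the integer gridlines, it crosses the x-axis at x ∈ {-1, 1}; it misses every integer gridline on the y-axis.
Finally, putting this together gives p.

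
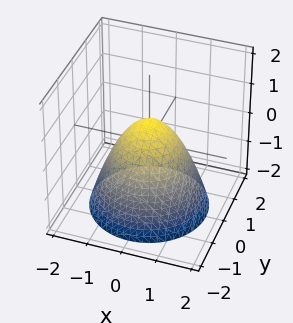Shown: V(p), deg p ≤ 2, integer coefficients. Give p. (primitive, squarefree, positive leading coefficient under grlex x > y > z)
3*x^2 + 3*y^2 + 3*z - 2

1. Degree: the shape is more complex than any degree-1 surface, so deg p = 2.
2. Symmetry: every cross-section ⟂ z is a circle, so x, y appear only via x² + y².
3. Against the integer gridlines: a circular section at z = 0 has radius between 0 and 1.
4. Assembling these constraints gives the stated polynomial.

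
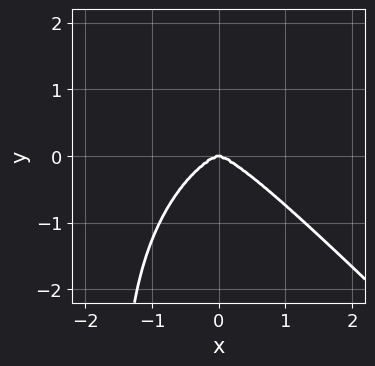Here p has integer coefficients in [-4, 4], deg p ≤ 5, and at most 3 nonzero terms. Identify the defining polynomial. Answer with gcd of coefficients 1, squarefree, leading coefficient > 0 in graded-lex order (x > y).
First, the degree is 4 — the shape is more complex than any degree-3 curve.
Then, from the visible intercepts: it crosses the x-axis at the gridline x = 0; it crosses the y-axis at the gridline y = 0.
Finally, together with the visible shape, these determine p as stated.

2*x^4 + 2*x*y^3 + 3*y^3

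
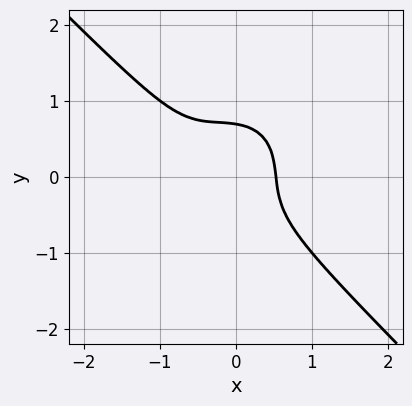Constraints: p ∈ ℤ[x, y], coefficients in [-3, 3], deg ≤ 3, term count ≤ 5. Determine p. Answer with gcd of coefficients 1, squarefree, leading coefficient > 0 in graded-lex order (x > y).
1. deg p = 3. No degree-2 curve has this shape.
2. The integer polynomial consistent with all of this is the stated p.

3*x^3 + 3*y^3 + 2*x^2 + x*y - 1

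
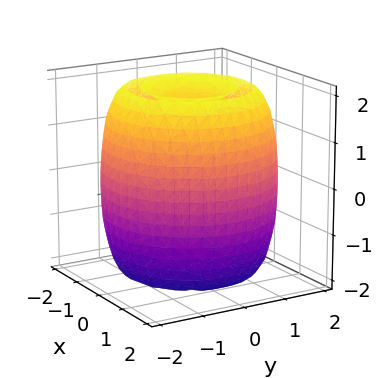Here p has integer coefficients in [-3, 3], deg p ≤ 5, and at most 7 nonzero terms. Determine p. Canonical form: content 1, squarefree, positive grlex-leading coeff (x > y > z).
x^4 + 2*x^2*y^2 + y^4 - 3*x^2 - 3*y^2 + z^2 - 2

1. There are 2 components. Treating them together as one polynomial.
2. Degree: the shape is more complex than any degree-3 surface, so deg p = 4.
3. Symmetries: rotational symmetry about the z-axis ⇒ p depends on x, y only through x² + y².
4. Checking where it meets the axes: a circular section at z = 1 has radius between 1 and 2.
5. These observations pin down the coefficients.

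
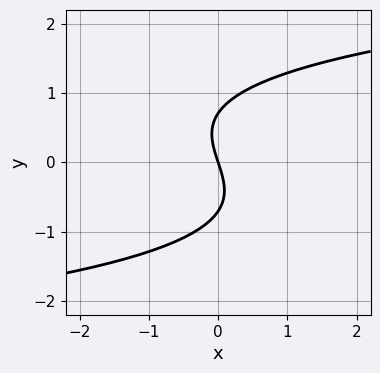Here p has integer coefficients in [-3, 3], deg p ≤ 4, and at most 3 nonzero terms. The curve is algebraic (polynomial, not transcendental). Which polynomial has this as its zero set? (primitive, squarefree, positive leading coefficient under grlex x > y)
First, the degree is 3 — no degree-2 curve has this shape.
Next, against the integer gridlines: one x-axis crossing is at x = 0; it crosses the y-axis at the gridline y = 0.
Finally, matching integer coefficients to the picture gives p.

2*y^3 - 3*x - y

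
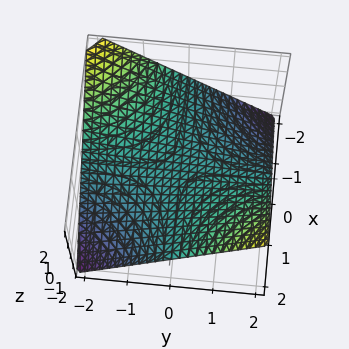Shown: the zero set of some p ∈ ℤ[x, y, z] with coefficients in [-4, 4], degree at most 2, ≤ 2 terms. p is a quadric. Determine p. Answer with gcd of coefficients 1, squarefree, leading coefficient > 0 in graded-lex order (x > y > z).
x*y - 2*z

1. deg p = 2. A hyperbolic paraboloid; a quadric.
2. Observable constraints: every point of the x-axis in the box is on the surface; the visible y-axis segment lies entirely on the surface.
3. Together with the visible shape, these determine p as stated.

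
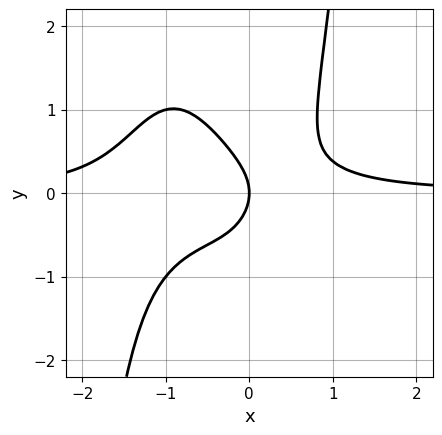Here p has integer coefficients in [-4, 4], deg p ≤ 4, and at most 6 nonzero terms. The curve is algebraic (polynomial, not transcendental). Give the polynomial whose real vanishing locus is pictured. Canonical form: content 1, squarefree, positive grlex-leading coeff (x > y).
(a) Degree: a generic line meets the curve in up to 4 points, so deg p = 4.
(b) Observable constraints: one x-axis crossing is at x = 0; one y-axis crossing is at y = 0.
(c) Solving for integer coefficients yields p as stated.

3*x^3*y + 3*x^2*y - 2*y^2 - 2*x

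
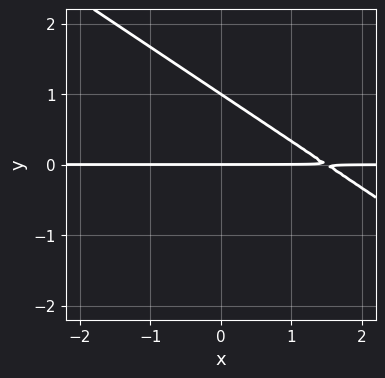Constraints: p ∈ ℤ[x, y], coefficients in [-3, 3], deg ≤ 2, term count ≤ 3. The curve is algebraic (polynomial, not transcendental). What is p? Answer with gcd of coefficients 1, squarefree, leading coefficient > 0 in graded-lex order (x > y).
2*x*y + 3*y^2 - 3*y

Degree: the shape is more complex than any degree-1 curve, so deg p = 2.
Observable constraints: the visible x-axis segment lies entirely on the curve; among the integer gridlines, it crosses the y-axis at y ∈ {0, 1}.
These observations pin down the coefficients.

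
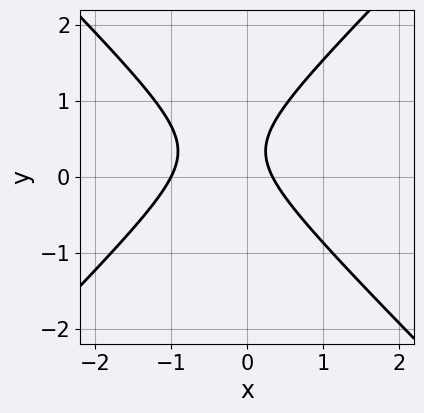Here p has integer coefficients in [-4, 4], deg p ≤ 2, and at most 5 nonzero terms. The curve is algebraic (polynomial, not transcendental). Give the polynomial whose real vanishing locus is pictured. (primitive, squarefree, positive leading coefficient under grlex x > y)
3*x^2 - 3*y^2 + 2*x + 2*y - 1

First, the degree is 2 — no degree-1 curve has this shape.
Then, against the integer gridlines: it misses every integer gridline on the y-axis; one x-axis crossing is at x = -1.
Finally, these observations pin down the coefficients.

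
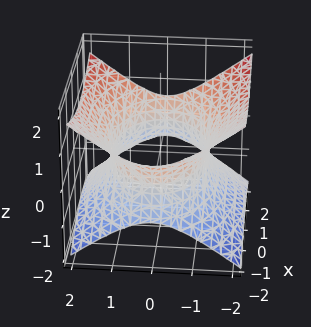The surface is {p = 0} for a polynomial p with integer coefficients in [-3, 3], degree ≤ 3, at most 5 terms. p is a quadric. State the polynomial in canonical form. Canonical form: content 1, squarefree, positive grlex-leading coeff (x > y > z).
x^2 + 2*y^2 - 3*z^2 - 3

Degree: an hourglass — one-sheet hyperboloid; a quadric, so deg p = 2.
Symmetries: mirror symmetry x ↦ −x ⇒ only even powers of x; the y ↦ −y reflection is a symmetry, so y appears only in even powers; the z ↦ −z reflection is a symmetry, so z appears only in even powers.
Reading off the gridlines: no z-intercept at any integer in the box.
The integer polynomial consistent with all of this is the stated p.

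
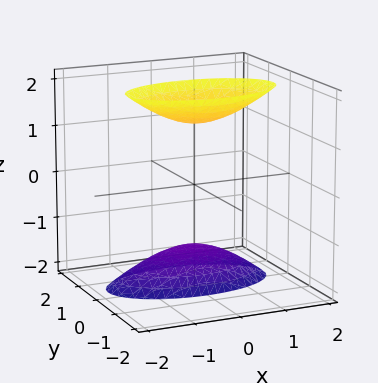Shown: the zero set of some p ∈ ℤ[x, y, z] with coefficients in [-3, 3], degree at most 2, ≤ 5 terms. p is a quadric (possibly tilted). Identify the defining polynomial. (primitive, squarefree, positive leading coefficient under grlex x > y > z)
There are 2 components.
Degree: a generic line meets the surface in up to 2 points, so deg p = 2.
From the visible intercepts: the surface avoids every integer y-axis point in the box; the surface avoids every integer x-axis point in the box.
Matching integer coefficients to the picture gives p.

x^2 + 3*y^2 + y*z - z^2 + 2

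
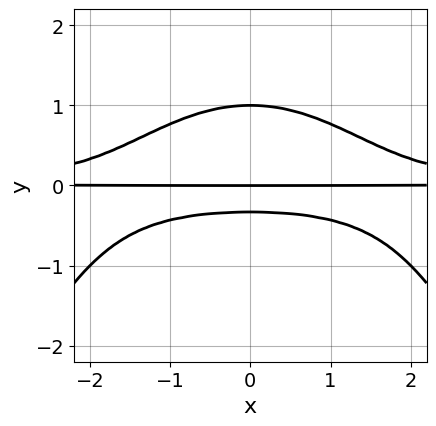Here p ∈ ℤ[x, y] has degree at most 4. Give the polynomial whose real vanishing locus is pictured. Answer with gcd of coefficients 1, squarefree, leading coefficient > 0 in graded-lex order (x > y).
x^2*y^2 + 3*y^3 - 2*y^2 - y

The degree is 4 — the shape is more complex than any degree-3 curve.
Symmetries: it's symmetric under x → −x, forcing even powers of x.
Observable constraints: among the integer gridlines, it crosses the y-axis at y ∈ {0, 1}; the visible x-axis segment lies entirely on the curve.
Fitting integer coefficients to these (and the overall shape) gives p.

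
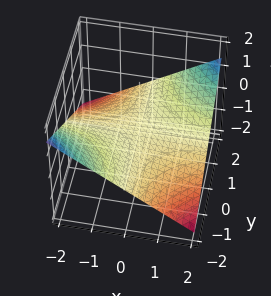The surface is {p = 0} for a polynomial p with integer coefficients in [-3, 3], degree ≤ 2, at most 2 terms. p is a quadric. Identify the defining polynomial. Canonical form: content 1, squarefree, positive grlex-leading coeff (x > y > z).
x*y - 3*z

1. The degree is 2 — a saddle surface; a quadric.
2. From the axis intercepts and sections: one z-axis crossing is at z = 0; the visible x-axis segment lies entirely on the surface.
3. These observations pin down the coefficients. Check: (0, 2, 0) on the y-axis lies on the surface, and p(0, 2, 0) = 0. ✓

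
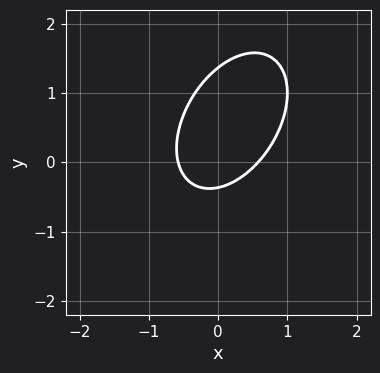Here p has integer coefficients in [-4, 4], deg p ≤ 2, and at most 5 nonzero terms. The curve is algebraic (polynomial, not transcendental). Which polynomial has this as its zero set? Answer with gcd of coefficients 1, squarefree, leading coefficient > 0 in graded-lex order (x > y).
3*x^2 - 2*x*y + 2*y^2 - 2*y - 1

The degree is 2 — no degree-1 curve has this shape.
Solving for integer coefficients yields p as stated.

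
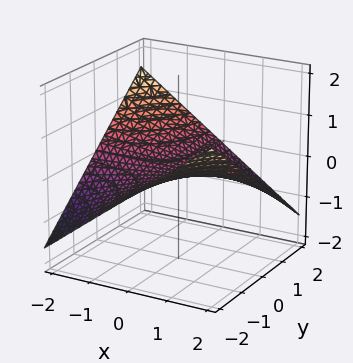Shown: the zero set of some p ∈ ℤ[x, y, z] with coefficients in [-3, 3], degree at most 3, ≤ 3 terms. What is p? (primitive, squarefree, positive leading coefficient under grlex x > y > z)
x*y + 3*z

(a) deg p = 2. A hyperbolic paraboloid; a quadric.
(b) From the visible intercepts: one z-axis crossing is at z = 0; the visible y-axis segment lies entirely on the surface; the visible x-axis segment lies entirely on the surface.
(c) Fitting integer coefficients to these (and the overall shape) gives p.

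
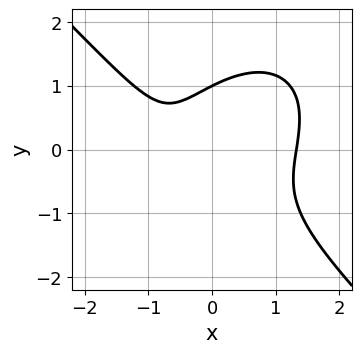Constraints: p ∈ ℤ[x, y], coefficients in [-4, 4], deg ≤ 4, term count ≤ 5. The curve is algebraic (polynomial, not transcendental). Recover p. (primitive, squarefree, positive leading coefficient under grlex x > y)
2*x^3 + 2*y^3 - x*y - 2*x - 2

(a) The degree is 3 — a generic line meets the curve in up to 3 points.
(b) From the axis intercepts and sections: it meets the y-axis at y = 1 (among the integer gridlines).
(c) Assembling these constraints gives the stated polynomial.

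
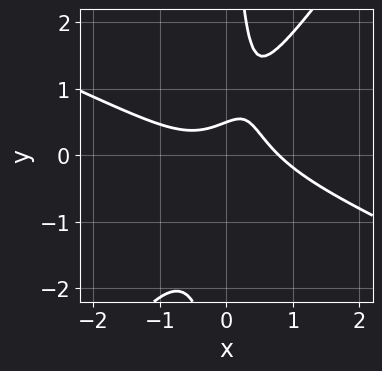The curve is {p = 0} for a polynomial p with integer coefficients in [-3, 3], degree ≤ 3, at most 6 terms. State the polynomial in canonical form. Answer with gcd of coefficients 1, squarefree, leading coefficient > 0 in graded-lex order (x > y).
2*x^3 + 3*x^2*y - 3*x*y^2 + 2*y - 1

(a) Degree: the shape is more complex than any degree-2 curve, so deg p = 3.
(b) The integer polynomial consistent with all of this is the stated p.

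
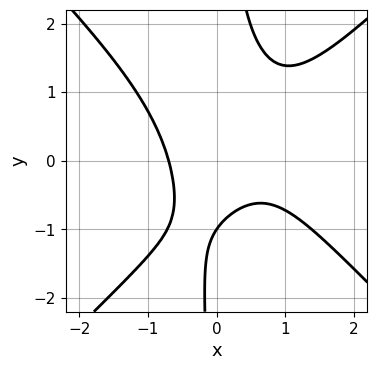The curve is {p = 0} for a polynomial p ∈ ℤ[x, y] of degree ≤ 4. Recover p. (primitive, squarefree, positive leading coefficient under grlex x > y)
The degree is 3 — a generic line meets the curve in up to 3 points.
Observable constraints: it crosses the y-axis at the gridline y = -1.
The integer polynomial consistent with all of this is the stated p.

3*x^3 - 3*x*y^2 - 2*x^2 + 2*y + 2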